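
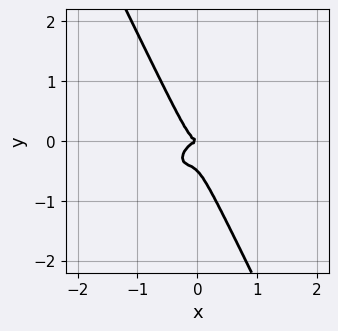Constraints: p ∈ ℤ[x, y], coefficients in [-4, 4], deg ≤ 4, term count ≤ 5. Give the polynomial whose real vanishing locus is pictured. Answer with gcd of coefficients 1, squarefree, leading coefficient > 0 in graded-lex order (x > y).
First, deg p = 3. A generic line meets the curve in up to 3 points.
Next, from the visible intercepts: it crosses the y-axis at the gridline y = 0; one x-axis crossing is at x = 0.
Finally, the integer polynomial consistent with all of this is the stated p.

3*x^3 - 3*x^2*y + 2*x*y^2 + 2*y^3 + y^2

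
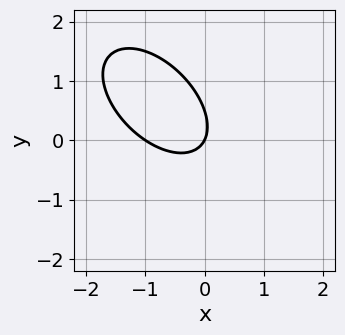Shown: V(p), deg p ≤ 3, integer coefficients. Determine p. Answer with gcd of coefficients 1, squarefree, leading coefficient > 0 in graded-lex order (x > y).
First, degree: the shape is more complex than any degree-1 curve, so deg p = 2.
Then, from the axis intercepts and sections: among the integer gridlines, it crosses the x-axis at x ∈ {-1, 0}; one y-axis crossing is at y = 0.
Finally, putting this together gives p.

2*x^2 + 2*x*y + 2*y^2 + 2*x - y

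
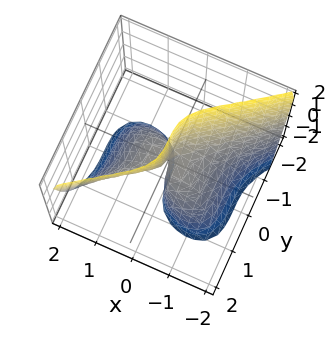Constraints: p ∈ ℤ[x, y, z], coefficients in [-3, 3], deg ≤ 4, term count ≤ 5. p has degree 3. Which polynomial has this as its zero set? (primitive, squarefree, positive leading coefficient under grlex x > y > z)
2*x^3 - 3*y^3 + 3*x*z

(a) The degree is 3 — the shape is more complex than any degree-2 surface.
(b) Against the integer gridlines: it meets the x-axis at x = 0 (among the integer gridlines); it meets the y-axis at y = 0 (among the integer gridlines); the visible z-axis segment lies entirely on the surface.
(c) These observations pin down the coefficients.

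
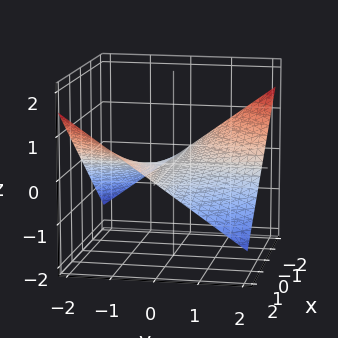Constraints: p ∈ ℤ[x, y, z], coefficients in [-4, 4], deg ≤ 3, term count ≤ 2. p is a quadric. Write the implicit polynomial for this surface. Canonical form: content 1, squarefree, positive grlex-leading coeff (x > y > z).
1. The degree is 2 — a saddle surface; a quadric.
2. Reading off the gridlines: one z-axis crossing is at z = 0; the visible x-axis segment lies entirely on the surface; every point of the y-axis in the box is on the surface.
3. Together with the visible shape, these determine p as stated.

x*y + 3*z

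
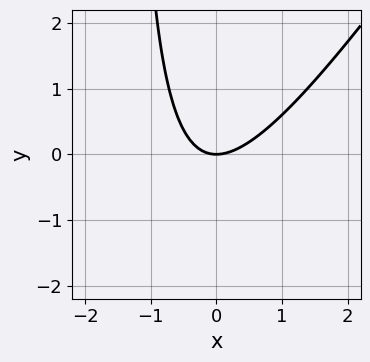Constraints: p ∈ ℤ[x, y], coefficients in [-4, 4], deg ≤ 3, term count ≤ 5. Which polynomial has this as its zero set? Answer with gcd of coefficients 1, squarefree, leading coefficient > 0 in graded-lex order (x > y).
3*x^2 - 2*x*y - 3*y

Degree: the shape is more complex than any degree-1 curve, so deg p = 2.
Checking where it meets the axes: one y-axis crossing is at y = 0; one x-axis crossing is at x = 0.
Together with the visible shape, these determine p as stated.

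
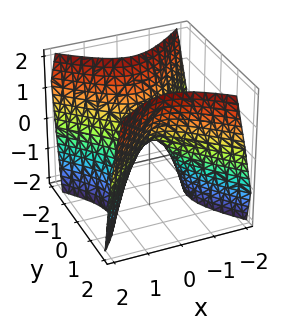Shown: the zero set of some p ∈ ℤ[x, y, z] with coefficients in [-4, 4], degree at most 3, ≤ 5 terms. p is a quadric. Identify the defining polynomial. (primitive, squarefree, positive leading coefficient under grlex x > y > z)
3*x^2 - 3*y^2 + 2*z

(a) Degree: a hyperbolic paraboloid; a quadric, so deg p = 2.
(b) Symmetries: it's symmetric under x → −x, forcing even powers of x; it's symmetric under y → −y, forcing even powers of y.
(c) Against the integer gridlines: it meets the y-axis at y = 0 (among the integer gridlines); it crosses the x-axis at the gridline x = 0.
(d) These observations pin down the coefficients.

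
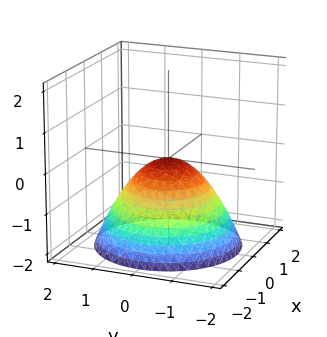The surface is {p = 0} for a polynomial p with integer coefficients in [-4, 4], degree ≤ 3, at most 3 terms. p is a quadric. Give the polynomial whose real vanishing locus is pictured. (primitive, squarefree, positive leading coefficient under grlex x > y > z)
(a) deg p = 2.
(b) By symmetry, the surface is invariant under rotation about z: p = q(x² + y², z).
(c) From the visible intercepts: it crosses the x-axis at the gridline x = 0; it crosses the z-axis at the gridline z = 0; it crosses the y-axis at the gridline y = 0; a circular section at z = -1 has radius between 1 and 2.
(d) Together with the visible shape, these determine p as stated.

2*x^2 + 2*y^2 + 3*z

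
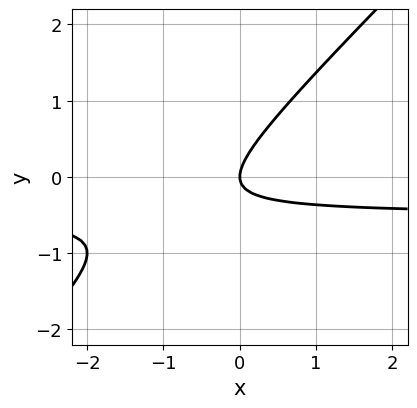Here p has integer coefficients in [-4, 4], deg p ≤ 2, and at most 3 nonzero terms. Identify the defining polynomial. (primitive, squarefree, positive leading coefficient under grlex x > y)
1. Degree: a generic line meets the curve in up to 2 points, so deg p = 2.
2. From the visible intercepts: it crosses the y-axis at the gridline y = 0; it meets the x-axis at x = 0 (among the integer gridlines).
3. Solving for integer coefficients yields p as stated.

2*x*y - 2*y^2 + x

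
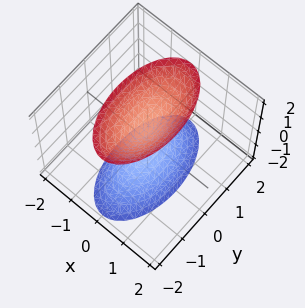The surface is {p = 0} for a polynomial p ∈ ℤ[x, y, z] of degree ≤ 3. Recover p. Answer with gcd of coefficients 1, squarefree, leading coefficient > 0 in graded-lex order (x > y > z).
3*x^2 + y^2 - z^2 + 1

First, I count 2 distinct pieces. They look like related sheets of one shape, so recover p as a whole.
Next, degree: two sheets facing apart; a quadric, so deg p = 2.
Then, symmetries: the y ↦ −y reflection is a symmetry, so y appears only in even powers; it's symmetric under z → −z, forcing even powers of z; mirror symmetry x ↦ −x ⇒ only even powers of x.
Next, from the visible intercepts: it misses every integer gridline on the x-axis; the z-axis gridline crossings are at z ∈ {-1, 1}; no y-intercept at any integer in the box.
Finally, together with the visible shape, these determine p as stated.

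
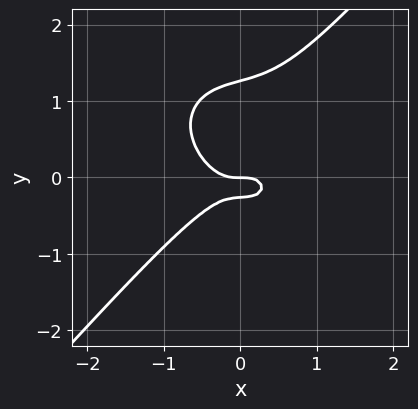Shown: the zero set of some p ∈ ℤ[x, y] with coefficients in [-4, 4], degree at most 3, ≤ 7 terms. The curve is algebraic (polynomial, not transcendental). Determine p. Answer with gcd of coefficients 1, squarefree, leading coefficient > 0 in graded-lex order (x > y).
3*x^3 + x*y^2 - 3*y^3 + 3*y^2 + y

1. Degree: a generic line meets the curve in up to 3 points, so deg p = 3.
2. Reading off the gridlines: it meets the y-axis at y = 0 (among the integer gridlines); one x-axis crossing is at x = 0.
3. The integer polynomial consistent with all of this is the stated p.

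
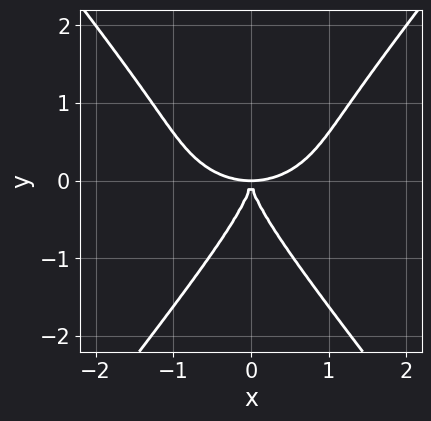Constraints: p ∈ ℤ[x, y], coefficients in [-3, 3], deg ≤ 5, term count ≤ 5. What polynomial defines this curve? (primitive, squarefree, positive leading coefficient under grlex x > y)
1. Degree: the shape is more complex than any degree-3 curve, so deg p = 4.
2. Symmetries: mirror symmetry x ↦ −x ⇒ only even powers of x.
3. Checking where it meets the axes: it meets the y-axis at y = 0 (among the integer gridlines); it meets the x-axis at x = 0 (among the integer gridlines).
4. Assembling these constraints gives the stated polynomial.

x^4 + x^2*y^2 - y^4 - 2*x^2*y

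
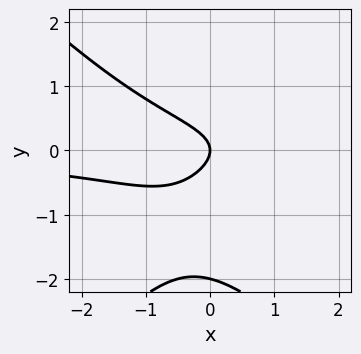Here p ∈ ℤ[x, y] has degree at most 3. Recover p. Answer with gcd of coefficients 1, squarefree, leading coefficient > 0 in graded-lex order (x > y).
x^2*y - y^3 - 2*y^2 - x

First, deg p = 3. The shape is more complex than any degree-2 curve.
Next, from the visible intercepts: the y-axis gridline crossings are at y ∈ {-2, 0}; it crosses the x-axis at the gridline x = 0.
Finally, solving for integer coefficients yields p as stated.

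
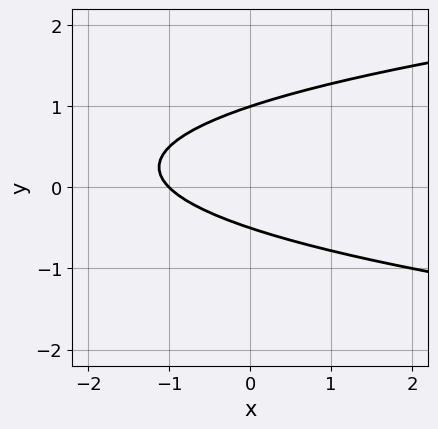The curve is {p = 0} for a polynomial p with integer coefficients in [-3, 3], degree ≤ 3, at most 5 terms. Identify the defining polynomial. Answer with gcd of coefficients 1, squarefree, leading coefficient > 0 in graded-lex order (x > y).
2*y^2 - x - y - 1

1. The degree is 2 — a generic line meets the curve in up to 2 points.
2. Observable constraints: it meets the y-axis at y = 1 (among the integer gridlines); it crosses the x-axis at the gridline x = -1.
3. Together with the visible shape, these determine p as stated.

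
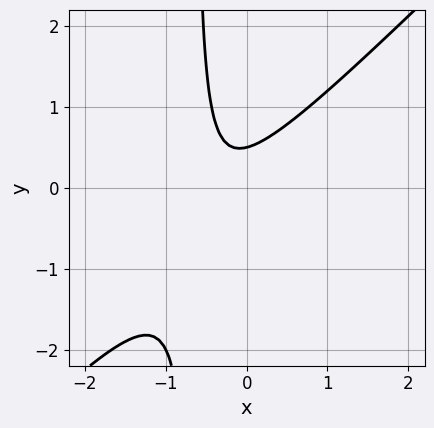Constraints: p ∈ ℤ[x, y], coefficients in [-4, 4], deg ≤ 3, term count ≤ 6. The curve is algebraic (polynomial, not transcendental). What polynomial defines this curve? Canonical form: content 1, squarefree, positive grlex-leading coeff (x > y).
First, the degree is 2 — a generic line meets the curve in up to 2 points.
Next, observable constraints: no x-intercept at any integer in the box.
Finally, putting this together gives p.

3*x^2 - 3*x*y + 2*x - 2*y + 1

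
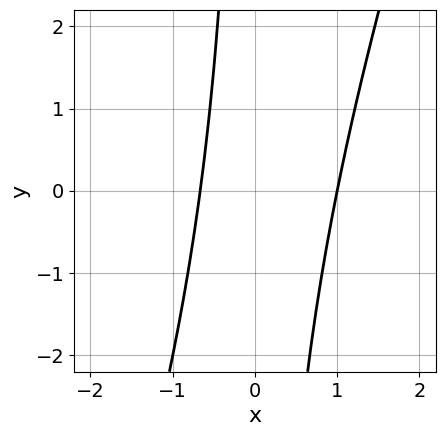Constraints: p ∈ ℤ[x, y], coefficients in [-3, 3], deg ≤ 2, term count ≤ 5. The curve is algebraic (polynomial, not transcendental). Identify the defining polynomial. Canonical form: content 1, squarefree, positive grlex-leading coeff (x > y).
3*x^2 - x*y - x - 2

Degree: a generic line meets the curve in up to 2 points, so deg p = 2.
Observable constraints: the curve avoids every integer y-axis point in the box; one x-axis crossing is at x = 1.
Fitting integer coefficients to these (and the overall shape) gives p.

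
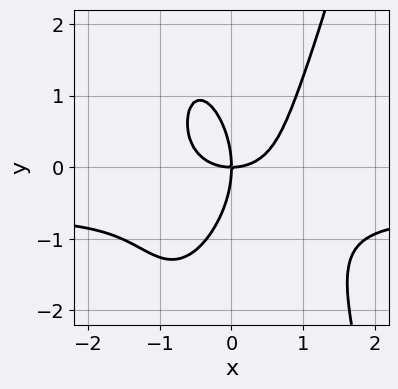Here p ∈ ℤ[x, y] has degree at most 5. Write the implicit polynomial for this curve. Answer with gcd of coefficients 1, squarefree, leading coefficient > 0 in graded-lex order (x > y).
3*x^3*y + 2*x^3 - y^3 - 3*x*y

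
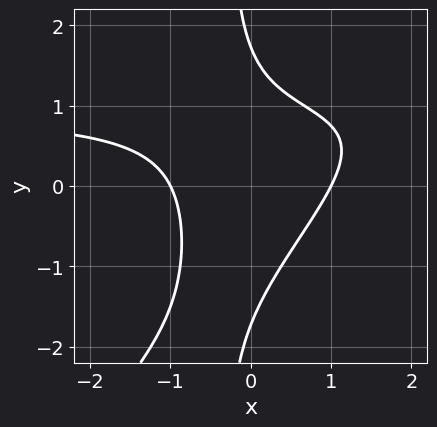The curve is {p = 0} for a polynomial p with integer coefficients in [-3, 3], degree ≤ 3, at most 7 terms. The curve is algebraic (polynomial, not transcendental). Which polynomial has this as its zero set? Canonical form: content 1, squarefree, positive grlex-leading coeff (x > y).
3*x^2*y - 3*x*y^2 - 3*x^2 - y^2 + 3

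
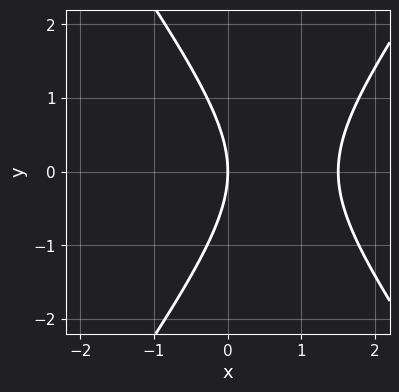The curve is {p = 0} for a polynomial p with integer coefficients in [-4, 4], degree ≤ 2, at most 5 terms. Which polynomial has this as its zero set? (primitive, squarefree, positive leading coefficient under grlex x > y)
2*x^2 - y^2 - 3*x

(a) deg p = 2. The shape is more complex than any degree-1 curve.
(b) Symmetries: mirror symmetry y ↦ −y ⇒ only even powers of y.
(c) From the axis intercepts and sections: it meets the y-axis at y = 0 (among the integer gridlines); one x-axis crossing is at x = 0.
(d) Putting this together gives p.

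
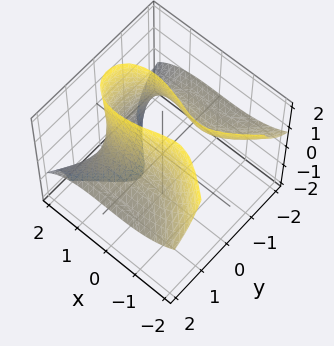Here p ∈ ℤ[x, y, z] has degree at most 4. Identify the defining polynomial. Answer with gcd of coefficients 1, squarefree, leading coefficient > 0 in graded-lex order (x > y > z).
x^3 + 3*y^2*z - x*z - 2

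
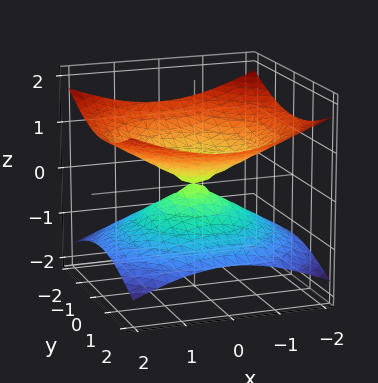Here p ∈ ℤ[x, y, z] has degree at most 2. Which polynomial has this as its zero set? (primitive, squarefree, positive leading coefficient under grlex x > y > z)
x^2 + y^2 - 3*z^2

(a) The degree is 2 — two nappes meeting at a single point; a quadric.
(b) Symmetries: the z-axis is an axis of rotation, so x and y enter only as x² + y²; the z ↦ −z reflection is a symmetry, so z appears only in even powers.
(c) From the visible intercepts: it crosses the x-axis at the gridline x = 0; it crosses the y-axis at the gridline y = 0; one z-axis crossing is at z = 0; a circular section at z = 1 has radius between 1 and 2.
(d) Putting this together gives p.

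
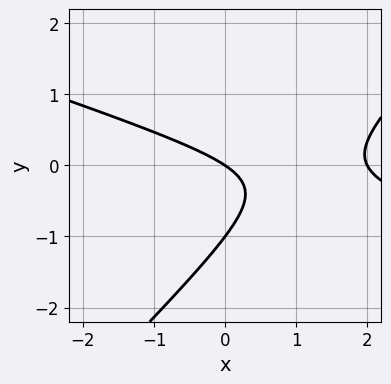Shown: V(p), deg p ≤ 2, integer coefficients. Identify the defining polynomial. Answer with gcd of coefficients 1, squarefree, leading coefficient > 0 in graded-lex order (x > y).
x^2 + 2*x*y - 3*y^2 - 2*x - 3*y

(a) deg p = 2. The shape is more complex than any degree-1 curve.
(b) From the visible intercepts: among the integer gridlines, it crosses the y-axis at y ∈ {-1, 0}; the x-axis gridline crossings are at x ∈ {0, 2}.
(c) Solving for integer coefficients yields p as stated.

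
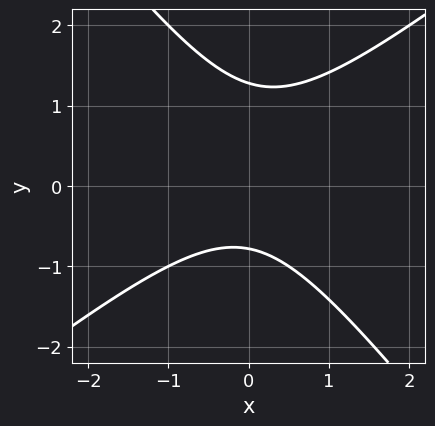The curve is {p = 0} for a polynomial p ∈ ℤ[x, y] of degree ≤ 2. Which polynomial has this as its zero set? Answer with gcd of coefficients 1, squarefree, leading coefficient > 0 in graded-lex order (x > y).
2*x^2 - x*y - 2*y^2 + y + 2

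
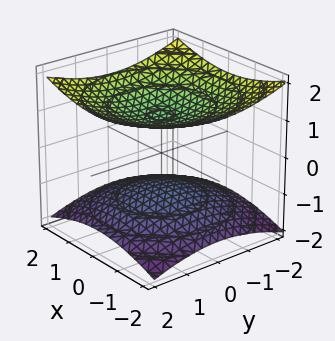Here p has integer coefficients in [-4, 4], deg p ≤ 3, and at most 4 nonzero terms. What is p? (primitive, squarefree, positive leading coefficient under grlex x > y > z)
First, I count 2 distinct pieces.
Next, the degree is 2 — two sheets facing apart; a quadric.
Then, symmetries: the z ↦ −z reflection is a symmetry, so z appears only in even powers; the surface is invariant under rotation about z: p = q(x² + y², z).
Then, checking where it meets the axes: no y-intercept at any integer in the box; it misses every integer gridline on the x-axis.
Finally, assembling these constraints gives the stated polynomial.

x^2 + y^2 - 3*z^2 + 3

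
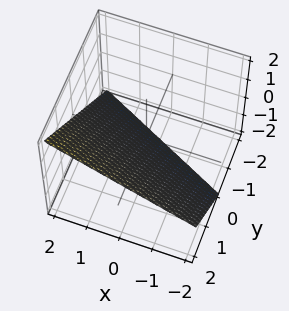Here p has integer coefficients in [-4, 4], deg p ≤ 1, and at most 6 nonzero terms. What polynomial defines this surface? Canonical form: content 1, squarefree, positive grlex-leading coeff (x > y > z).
x + 2*y - 2*z - 2

deg p = 1.
From the visible intercepts: it meets the z-axis at z = -1 (among the integer gridlines); one x-axis crossing is at x = 2.
Matching integer coefficients to the picture gives p.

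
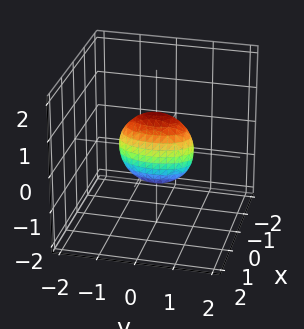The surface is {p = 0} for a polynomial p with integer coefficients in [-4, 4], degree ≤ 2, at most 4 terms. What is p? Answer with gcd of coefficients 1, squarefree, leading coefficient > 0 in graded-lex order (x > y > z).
3*x^2 + y^2 + z^2 - 1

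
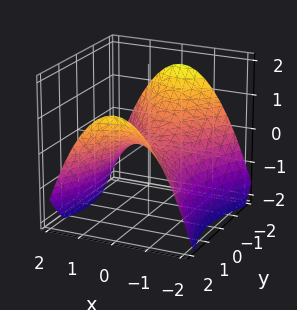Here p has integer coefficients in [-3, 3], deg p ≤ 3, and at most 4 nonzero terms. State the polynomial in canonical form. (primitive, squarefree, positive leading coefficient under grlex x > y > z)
2*x^2 - y^2 + 3*z

1. Degree: a hyperbolic paraboloid; a quadric, so deg p = 2.
2. Symmetries: it's symmetric under y → −y, forcing even powers of y; the x ↦ −x reflection is a symmetry, so x appears only in even powers.
3. From the visible intercepts: it crosses the y-axis at the gridline y = 0; it meets the z-axis at z = 0 (among the integer gridlines); one x-axis crossing is at x = 0.
4. Assembling these constraints gives the stated polynomial.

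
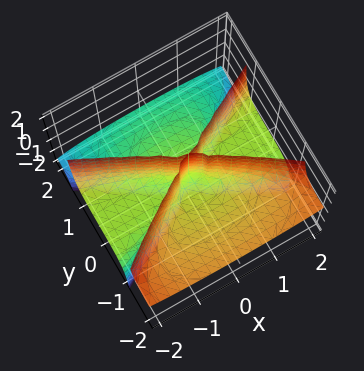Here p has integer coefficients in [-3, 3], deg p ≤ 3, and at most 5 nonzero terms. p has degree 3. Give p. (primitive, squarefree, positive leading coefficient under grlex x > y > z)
First, degree: no degree-2 surface has this shape, so deg p = 3.
Then, observable constraints: the visible z-axis segment lies entirely on the surface; it meets the y-axis at y = 0 (among the integer gridlines).
Finally, assembling these constraints gives the stated polynomial. Check: (1, 0, 0) on the x-axis lies on the surface, and p(1, 0, 0) = 0. ✓

x^2*z - y^3 - 3*y^2*z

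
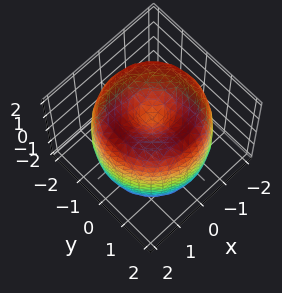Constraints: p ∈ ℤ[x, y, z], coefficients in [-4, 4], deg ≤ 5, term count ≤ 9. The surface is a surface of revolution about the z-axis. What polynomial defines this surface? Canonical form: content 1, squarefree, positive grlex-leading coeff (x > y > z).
First, the degree is 4 — a generic line meets the surface in up to 4 points.
Then, by symmetry, the z-axis is an axis of rotation, so x and y enter only as x² + y².
Next, from the axis intercepts and sections: a circular section at z = 0 has radius between 1 and 2; among the integer gridlines, it crosses the z-axis at z ∈ {-1, 1}.
Finally, solving for integer coefficients yields p as stated.

x^4 + 2*x^2*y^2 + y^4 - 3*x^2 - 3*y^2 + z^2 - 1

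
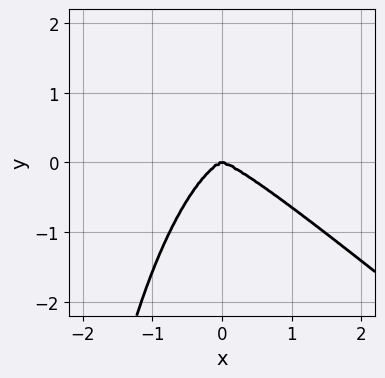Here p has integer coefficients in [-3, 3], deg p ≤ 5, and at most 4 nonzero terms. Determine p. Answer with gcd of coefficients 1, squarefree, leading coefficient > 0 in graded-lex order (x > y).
3*x^4 + 3*x^3*y + x*y^3 + 3*y^3

First, the degree is 4 — no degree-3 curve has this shape.
Then, from the visible intercepts: it crosses the x-axis at the gridline x = 0; it crosses the y-axis at the gridline y = 0.
Finally, matching integer coefficients to the picture gives p.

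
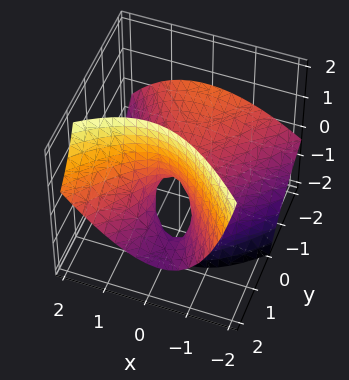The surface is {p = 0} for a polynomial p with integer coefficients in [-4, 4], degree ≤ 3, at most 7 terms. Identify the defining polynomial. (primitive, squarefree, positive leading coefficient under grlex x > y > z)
2*x^2 - x*z - y^2 - 3*y*z + 2*z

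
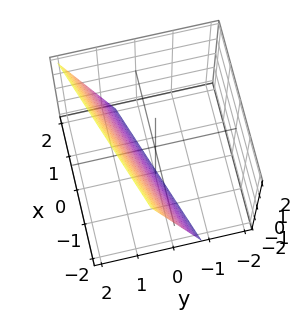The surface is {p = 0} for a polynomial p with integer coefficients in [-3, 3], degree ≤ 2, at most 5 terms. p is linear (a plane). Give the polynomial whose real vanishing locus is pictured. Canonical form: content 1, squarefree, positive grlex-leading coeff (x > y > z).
deg p = 1. Every cross-section is a straight line — this is a plane.
From the axis intercepts and sections: one x-axis crossing is at x = -2; one z-axis crossing is at z = -2.
The integer polynomial consistent with all of this is the stated p.

x - 3*y + z + 2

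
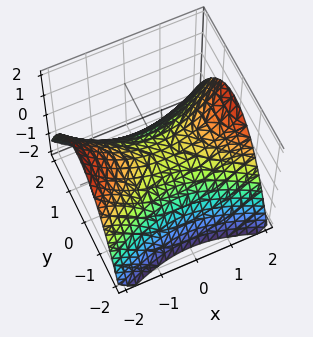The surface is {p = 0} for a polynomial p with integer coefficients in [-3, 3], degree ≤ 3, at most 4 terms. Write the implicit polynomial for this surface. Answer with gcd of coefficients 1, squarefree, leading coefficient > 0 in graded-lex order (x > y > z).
(a) Degree: a saddle surface; a quadric, so deg p = 2.
(b) Symmetries: it's symmetric under x → −x, forcing even powers of x; it's symmetric under y → −y, forcing even powers of y.
(c) Against the integer gridlines: one x-axis crossing is at x = 0; one z-axis crossing is at z = 0.
(d) Putting this together gives p.

x^2 - 2*y^2 - 3*z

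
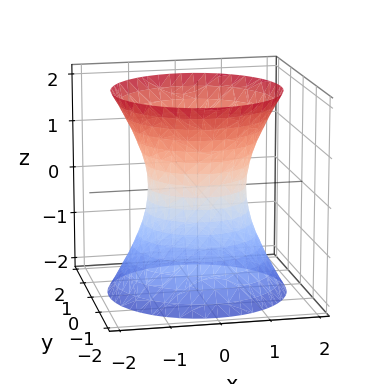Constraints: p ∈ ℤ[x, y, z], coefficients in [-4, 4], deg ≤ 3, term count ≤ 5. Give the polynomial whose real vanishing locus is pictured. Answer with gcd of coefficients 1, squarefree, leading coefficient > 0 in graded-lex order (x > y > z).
2*x^2 + 2*y^2 - z^2 - 2

(a) The degree is 2 — one connected sheet with a waist; a quadric.
(b) Symmetries: it's symmetric under z → −z, forcing even powers of z; the surface is invariant under rotation about z: p = q(x² + y², z).
(c) Checking where it meets the axes: the y-axis gridline crossings are at y ∈ {-1, 1}; the x-axis gridline crossings are at x ∈ {-1, 1}; the surface avoids every integer z-axis point in the box; a circular section at z = -2 has radius between 1 and 2.
(d) Together with the visible shape, these determine p as stated.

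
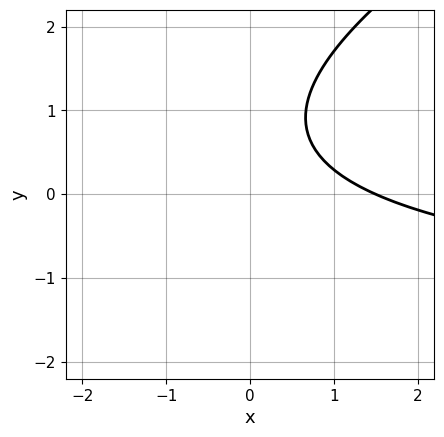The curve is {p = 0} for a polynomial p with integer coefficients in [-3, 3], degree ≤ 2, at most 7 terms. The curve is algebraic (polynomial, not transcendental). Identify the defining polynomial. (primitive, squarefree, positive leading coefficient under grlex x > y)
Degree: no degree-1 curve has this shape, so deg p = 2.
Checking where it meets the axes: no y-intercept at any integer in the box.
These observations pin down the coefficients.

x*y - 2*y^2 + 2*x + 3*y - 3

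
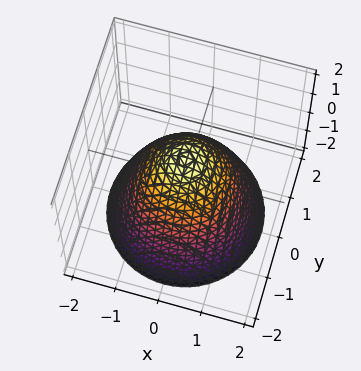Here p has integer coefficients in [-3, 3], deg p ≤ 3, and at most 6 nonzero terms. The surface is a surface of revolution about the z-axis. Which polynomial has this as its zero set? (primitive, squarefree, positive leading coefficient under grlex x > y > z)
First, degree: a generic line meets the surface in up to 2 points, so deg p = 2.
Next, symmetry: every cross-section ⟂ z is a circle, so x, y appear only via x² + y².
Then, from the axis intercepts and sections: the x-axis gridline crossings are at x ∈ {-1, 1}; among the integer gridlines, it crosses the y-axis at y ∈ {-1, 1}; a circular section at z = 0 has radius exactly 1.
Finally, together with the visible shape, these determine p as stated. Check: (0, 0, 1) on the z-axis lies on the surface, and p(0, 0, 1) = 0. ✓

x^2 + y^2 + z - 1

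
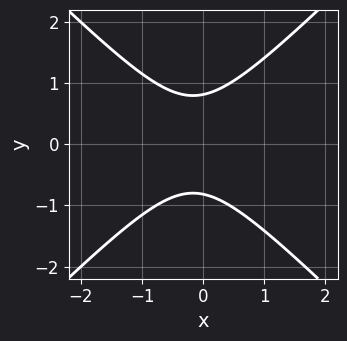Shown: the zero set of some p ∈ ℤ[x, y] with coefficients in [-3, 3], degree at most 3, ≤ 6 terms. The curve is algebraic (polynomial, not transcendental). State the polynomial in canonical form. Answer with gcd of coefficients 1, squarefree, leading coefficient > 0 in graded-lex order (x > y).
3*x^2 - 3*y^2 + x + 2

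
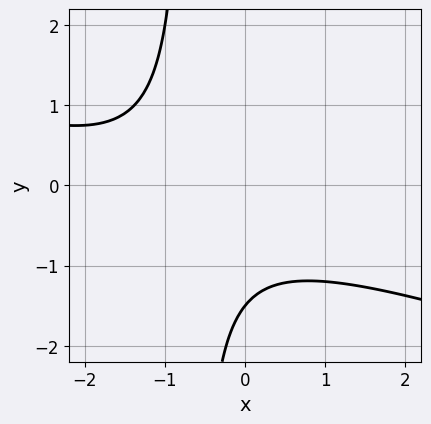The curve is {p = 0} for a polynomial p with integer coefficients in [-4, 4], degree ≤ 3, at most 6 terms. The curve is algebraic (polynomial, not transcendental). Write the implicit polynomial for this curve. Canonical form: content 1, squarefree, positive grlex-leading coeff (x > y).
1. Degree: the shape is more complex than any degree-1 curve, so deg p = 2.
2. Against the integer gridlines: no x-intercept at any integer in the box.
3. Putting this together gives p.

x^2 + 3*x*y + 2*x + 2*y + 3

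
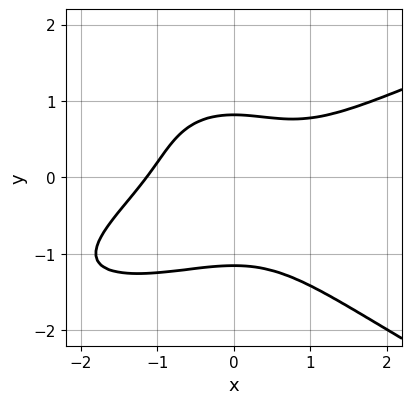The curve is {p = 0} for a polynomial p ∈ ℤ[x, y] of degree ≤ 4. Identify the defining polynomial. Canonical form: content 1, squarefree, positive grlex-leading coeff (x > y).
First, the degree is 4 — no degree-3 curve has this shape.
Finally, solving for integer coefficients yields p as stated.

3*y^4 - 2*x^3 + 3*x^2*y + 2*y - 3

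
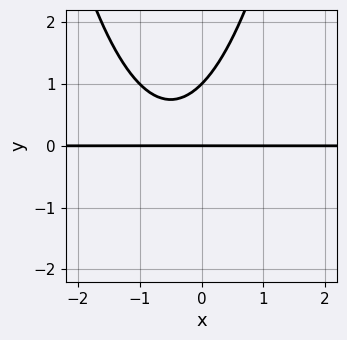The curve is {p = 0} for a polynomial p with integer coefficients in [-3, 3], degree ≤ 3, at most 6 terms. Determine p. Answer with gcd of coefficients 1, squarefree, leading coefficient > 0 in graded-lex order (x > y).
x^2*y + x*y - y^2 + y

Degree: the shape is more complex than any degree-2 curve, so deg p = 3.
From the visible intercepts: among the integer gridlines, it crosses the y-axis at y ∈ {0, 1}; every point of the x-axis in the box is on the curve.
Matching integer coefficients to the picture gives p.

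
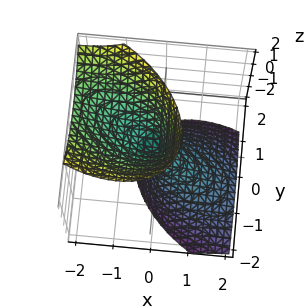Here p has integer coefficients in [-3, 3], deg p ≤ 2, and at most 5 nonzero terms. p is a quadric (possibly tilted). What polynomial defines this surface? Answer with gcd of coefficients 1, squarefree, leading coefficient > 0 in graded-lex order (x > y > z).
First, there are 2 components.
Then, the degree is 2 — a generic line meets the surface in up to 2 points.
Then, checking where it meets the axes: one y-axis crossing is at y = 0; it meets the x-axis at x = 0 (among the integer gridlines).
Finally, fitting integer coefficients to these (and the overall shape) gives p.

2*x^2 + 2*x*y + 3*x*z + 3*y^2 - z^2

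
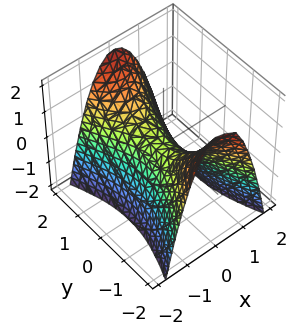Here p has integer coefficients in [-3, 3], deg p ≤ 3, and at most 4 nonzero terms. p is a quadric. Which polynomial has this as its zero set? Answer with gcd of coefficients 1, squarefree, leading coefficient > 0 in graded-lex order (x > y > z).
3*x^2 - y^2 + 2*z

1. The degree is 2 — a saddle surface; a quadric.
2. Symmetries: it's symmetric under x → −x, forcing even powers of x; the y ↦ −y reflection is a symmetry, so y appears only in even powers.
3. Reading off the gridlines: it crosses the z-axis at the gridline z = 0; it meets the x-axis at x = 0 (among the integer gridlines); one y-axis crossing is at y = 0.
4. Fitting integer coefficients to these (and the overall shape) gives p.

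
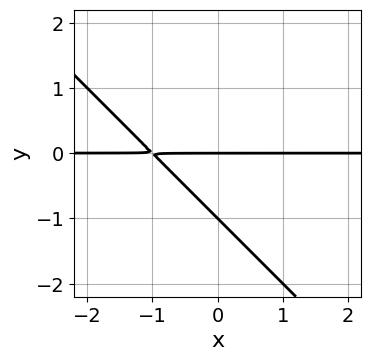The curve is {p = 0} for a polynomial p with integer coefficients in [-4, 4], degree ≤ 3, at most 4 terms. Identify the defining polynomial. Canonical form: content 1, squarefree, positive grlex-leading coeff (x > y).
(a) The degree is 2 — a generic line meets the curve in up to 2 points.
(b) Checking where it meets the axes: every point of the x-axis in the box is on the curve; among the integer gridlines, it crosses the y-axis at y ∈ {-1, 0}.
(c) Putting this together gives p.

x*y + y^2 + y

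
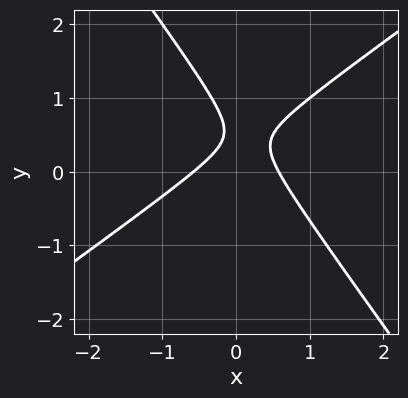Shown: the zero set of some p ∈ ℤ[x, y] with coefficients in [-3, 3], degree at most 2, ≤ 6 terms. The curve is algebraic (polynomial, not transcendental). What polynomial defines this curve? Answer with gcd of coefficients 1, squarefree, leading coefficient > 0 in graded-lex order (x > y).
3*x^2 - 2*x*y - 3*y^2 + 3*y - 1

Degree: the shape is more complex than any degree-1 curve, so deg p = 2.
From the visible intercepts: it misses every integer gridline on the y-axis.
Fitting integer coefficients to these (and the overall shape) gives p.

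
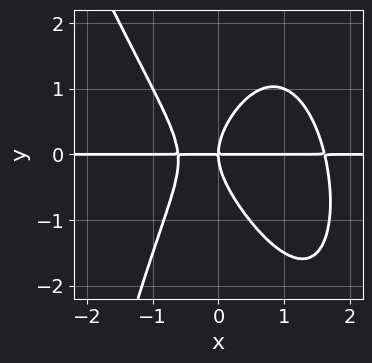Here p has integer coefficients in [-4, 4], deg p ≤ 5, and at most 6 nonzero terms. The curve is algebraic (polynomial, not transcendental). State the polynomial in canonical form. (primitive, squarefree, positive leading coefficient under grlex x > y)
3*x^3*y + x^2*y^2 - 3*x^2*y + 2*y^3 - 3*x*y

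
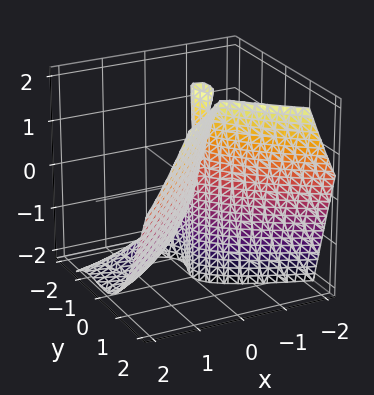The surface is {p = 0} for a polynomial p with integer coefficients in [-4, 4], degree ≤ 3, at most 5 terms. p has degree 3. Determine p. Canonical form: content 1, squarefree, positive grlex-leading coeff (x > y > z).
x^2*z - 2*y^3 + y^2*z + 3*x^2 + x*z

1. The degree is 3 — a generic line meets the surface in up to 3 points.
2. Observable constraints: it crosses the x-axis at the gridline x = 0; one y-axis crossing is at y = 0; every point of the z-axis in the box is on the surface.
3. Matching integer coefficients to the picture gives p.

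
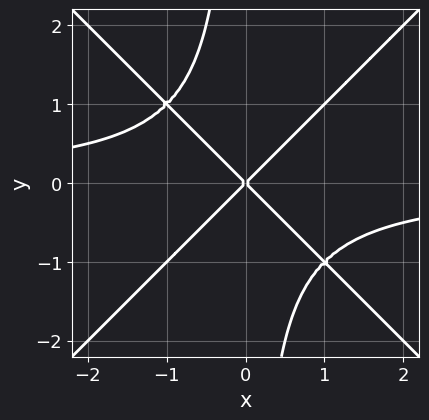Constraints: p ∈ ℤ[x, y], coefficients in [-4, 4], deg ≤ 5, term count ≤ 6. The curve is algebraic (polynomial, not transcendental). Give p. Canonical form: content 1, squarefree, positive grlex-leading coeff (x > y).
x^3*y - x*y^3 + x^2 - y^2

(a) deg p = 4. The shape is more complex than any degree-3 curve.
(b) From the axis intercepts and sections: it crosses the x-axis at the gridline x = 0; it meets the y-axis at y = 0 (among the integer gridlines).
(c) Matching integer coefficients to the picture gives p.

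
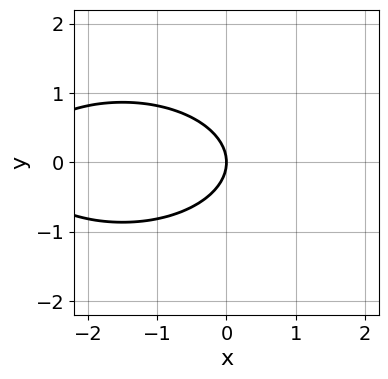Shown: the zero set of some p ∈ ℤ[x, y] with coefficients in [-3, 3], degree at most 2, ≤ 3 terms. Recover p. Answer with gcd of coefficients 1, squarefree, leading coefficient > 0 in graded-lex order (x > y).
x^2 + 3*y^2 + 3*x

1. Degree: no degree-1 curve has this shape, so deg p = 2.
2. Symmetries: mirror symmetry y ↦ −y ⇒ only even powers of y.
3. Observable constraints: one x-axis crossing is at x = 0; it crosses the y-axis at the gridline y = 0.
4. Fitting integer coefficients to these (and the overall shape) gives p.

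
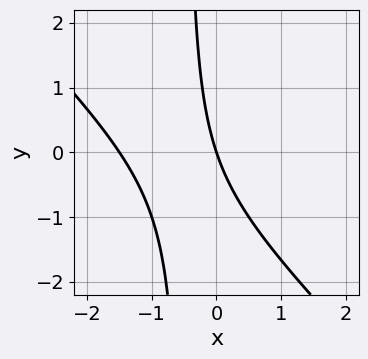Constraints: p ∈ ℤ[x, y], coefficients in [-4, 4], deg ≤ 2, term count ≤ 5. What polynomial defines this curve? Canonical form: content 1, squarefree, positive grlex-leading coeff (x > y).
2*x^2 + 2*x*y + 3*x + y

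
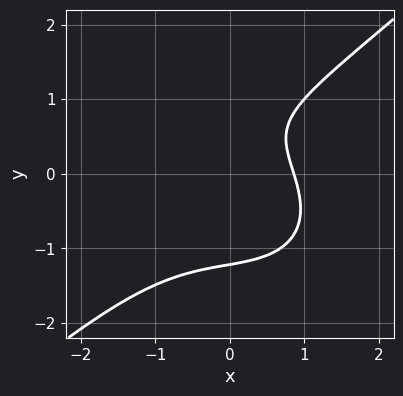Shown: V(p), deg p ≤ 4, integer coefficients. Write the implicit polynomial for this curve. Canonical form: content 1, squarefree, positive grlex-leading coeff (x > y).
(a) The degree is 3 — a generic line meets the curve in up to 3 points.
(b) Putting this together gives p.

2*x^3 - 3*y^3 + 2*x + 2*y - 3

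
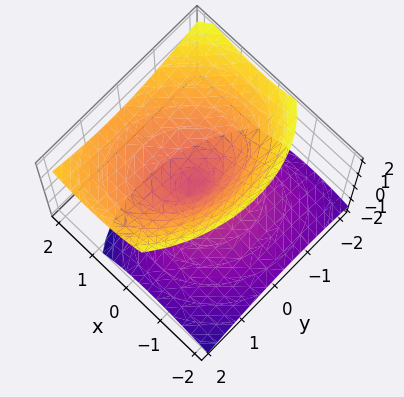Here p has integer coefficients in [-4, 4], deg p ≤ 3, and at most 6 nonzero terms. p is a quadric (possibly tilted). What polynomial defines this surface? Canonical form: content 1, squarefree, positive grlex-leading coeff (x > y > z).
deg p = 2. No degree-1 surface has this shape.
Checking where it meets the axes: it crosses the y-axis at the gridline y = 0; it crosses the x-axis at the gridline x = 0; one z-axis crossing is at z = 0.
Putting this together gives p.

3*x^2 - x*y - 3*x*z + 2*y^2 - 3*z^2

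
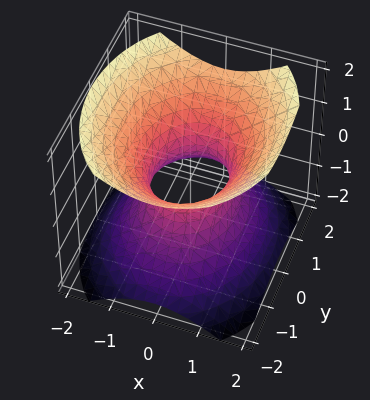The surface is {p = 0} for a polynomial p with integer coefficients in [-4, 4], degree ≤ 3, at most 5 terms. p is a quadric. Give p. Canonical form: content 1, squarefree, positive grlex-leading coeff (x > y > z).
First, deg p = 2. One connected sheet with a waist; a quadric.
Then, symmetries: mirror symmetry y ↦ −y ⇒ only even powers of y; it's symmetric under x → −x, forcing even powers of x; it's symmetric under z → −z, forcing even powers of z.
Next, observable constraints: the surface avoids every integer z-axis point in the box; among the integer gridlines, it crosses the y-axis at y ∈ {-1, 1}.
Finally, solving for integer coefficients yields p as stated.

3*x^2 + 2*y^2 - 3*z^2 - 2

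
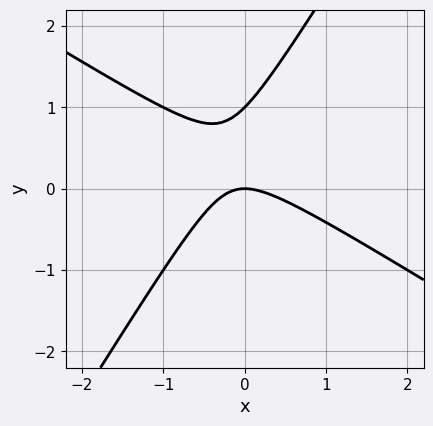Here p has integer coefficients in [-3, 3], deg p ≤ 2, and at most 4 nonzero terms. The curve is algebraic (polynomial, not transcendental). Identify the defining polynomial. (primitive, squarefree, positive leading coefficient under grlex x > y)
x^2 + x*y - y^2 + y

deg p = 2. The shape is more complex than any degree-1 curve.
Reading off the gridlines: it meets the x-axis at x = 0 (among the integer gridlines); the y-axis gridline crossings are at y ∈ {0, 1}.
Together with the visible shape, these determine p as stated.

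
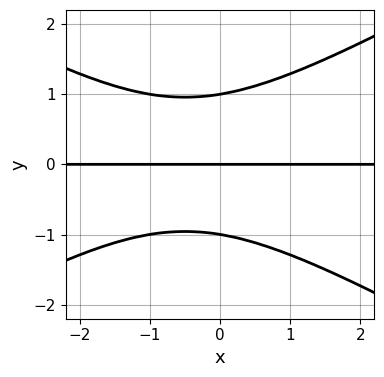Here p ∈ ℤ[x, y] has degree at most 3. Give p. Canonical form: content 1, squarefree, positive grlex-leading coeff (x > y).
x^2*y - 3*y^3 + x*y + 3*y

(a) The degree is 3 — a generic line meets the curve in up to 3 points.
(b) Against the integer gridlines: every point of the x-axis in the box is on the curve; among the integer gridlines, it crosses the y-axis at y ∈ {-1, 0, 1}.
(c) Putting this together gives p.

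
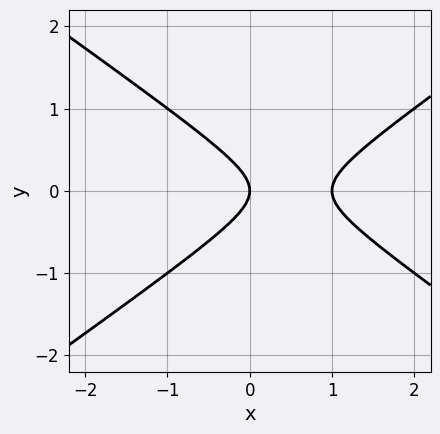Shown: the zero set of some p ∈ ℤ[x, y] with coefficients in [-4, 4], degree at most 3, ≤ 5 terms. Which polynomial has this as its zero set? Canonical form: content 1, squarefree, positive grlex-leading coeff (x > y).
(a) Degree: a generic line meets the curve in up to 2 points, so deg p = 2.
(b) Symmetries: the y ↦ −y reflection is a symmetry, so y appears only in even powers.
(c) Against the integer gridlines: one y-axis crossing is at y = 0; the x-axis gridline crossings are at x ∈ {0, 1}.
(d) Putting this together gives p.

x^2 - 2*y^2 - x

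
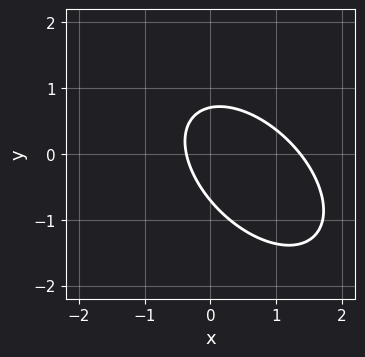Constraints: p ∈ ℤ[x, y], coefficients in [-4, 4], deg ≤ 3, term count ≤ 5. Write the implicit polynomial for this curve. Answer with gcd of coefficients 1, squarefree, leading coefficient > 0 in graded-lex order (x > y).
2*x^2 + 2*x*y + 2*y^2 - 2*x - 1

1. Degree: no degree-1 curve has this shape, so deg p = 2.
2. The integer polynomial consistent with all of this is the stated p.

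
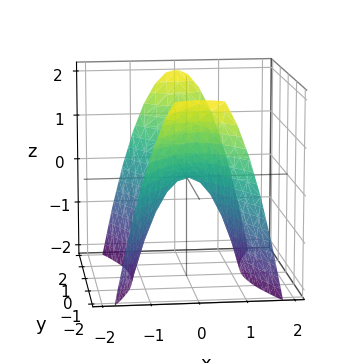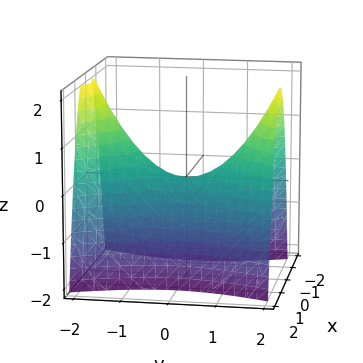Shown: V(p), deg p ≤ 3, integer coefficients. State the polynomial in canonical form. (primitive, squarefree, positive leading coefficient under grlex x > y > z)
3*x^2 - y^2 + 2*z

1. The degree is 2 — a saddle surface; a quadric.
2. Symmetries: the x ↦ −x reflection is a symmetry, so x appears only in even powers; the y ↦ −y reflection is a symmetry, so y appears only in even powers.
3. From the axis intercepts and sections: one y-axis crossing is at y = 0; it crosses the z-axis at the gridline z = 0.
4. Solving for integer coefficients yields p as stated.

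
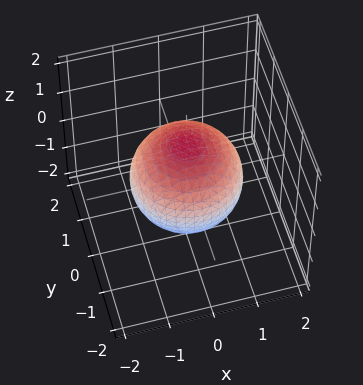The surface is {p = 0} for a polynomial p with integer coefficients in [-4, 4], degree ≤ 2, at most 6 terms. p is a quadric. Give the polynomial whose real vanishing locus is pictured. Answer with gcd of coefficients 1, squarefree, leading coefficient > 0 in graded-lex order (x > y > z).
2*x^2 + 2*y^2 + 2*z^2 - 3

1. Degree: bounded and convex; a quadric, so deg p = 2.
2. Symmetries: rotational symmetry about the z-axis ⇒ p depends on x, y only through x² + y²; the z ↦ −z reflection is a symmetry, so z appears only in even powers.
3. Reading off the gridlines: a circular section at z = 0 has radius between 1 and 2.
4. Matching integer coefficients to the picture gives p.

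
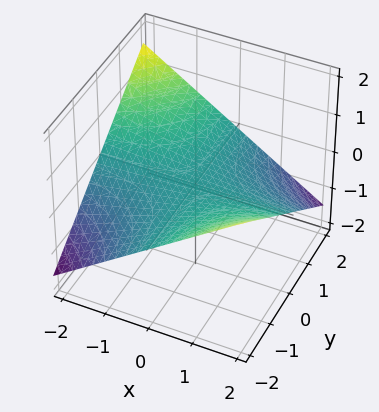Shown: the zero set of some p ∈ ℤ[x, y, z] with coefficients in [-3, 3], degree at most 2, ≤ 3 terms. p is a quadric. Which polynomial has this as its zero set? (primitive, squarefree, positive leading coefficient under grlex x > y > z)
1. deg p = 2. A saddle surface; a quadric.
2. Checking where it meets the axes: one z-axis crossing is at z = 0; every point of the x-axis in the box is on the surface.
3. Fitting integer coefficients to these (and the overall shape) gives p. Check: (0, -2, 0) on the y-axis lies on the surface, and p(0, -2, 0) = 0. ✓

x*y + 3*z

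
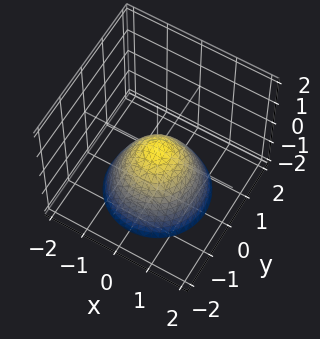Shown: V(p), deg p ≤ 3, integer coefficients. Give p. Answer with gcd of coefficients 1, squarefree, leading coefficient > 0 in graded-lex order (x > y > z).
x^2 + y^2 + z

(a) Degree: a paraboloid; a quadric, so deg p = 2.
(b) By symmetry, the z-axis is an axis of rotation, so x and y enter only as x² + y².
(c) Observable constraints: a circular section at z = -2 has radius between 1 and 2; it crosses the z-axis at the gridline z = 0; it meets the y-axis at y = 0 (among the integer gridlines); it crosses the x-axis at the gridline x = 0.
(d) Matching integer coefficients to the picture gives p.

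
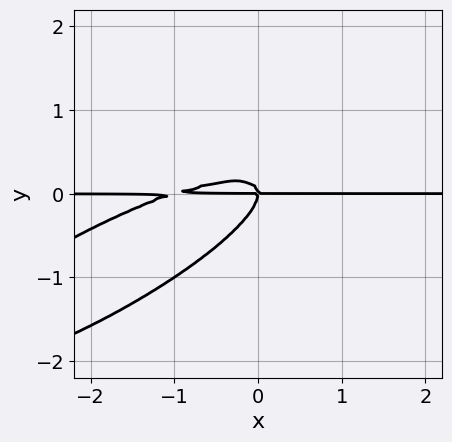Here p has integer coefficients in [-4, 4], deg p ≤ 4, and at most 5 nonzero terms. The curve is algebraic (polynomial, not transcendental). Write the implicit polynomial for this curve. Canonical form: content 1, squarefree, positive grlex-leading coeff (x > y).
x^2*y - 3*x*y^2 + 3*y^3 + x*y

1. deg p = 3.
2. From the axis intercepts and sections: the visible x-axis segment lies entirely on the curve; one y-axis crossing is at y = 0.
3. Together with the visible shape, these determine p as stated.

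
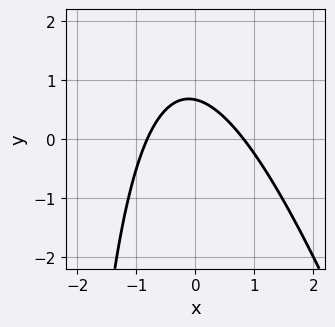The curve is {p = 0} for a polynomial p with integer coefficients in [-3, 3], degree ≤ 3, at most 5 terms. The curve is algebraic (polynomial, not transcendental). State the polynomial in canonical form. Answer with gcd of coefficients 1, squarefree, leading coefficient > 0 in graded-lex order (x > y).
3*x^2 + x*y + 3*y - 2

(a) The degree is 2 — a generic line meets the curve in up to 2 points.
(b) Putting this together gives p.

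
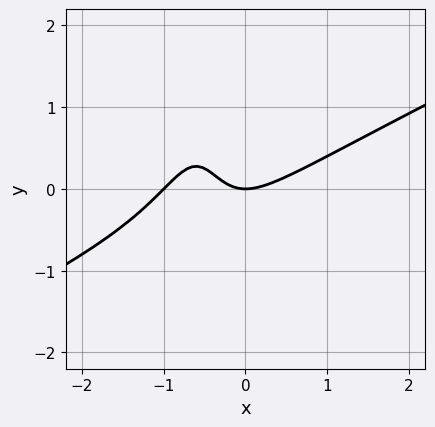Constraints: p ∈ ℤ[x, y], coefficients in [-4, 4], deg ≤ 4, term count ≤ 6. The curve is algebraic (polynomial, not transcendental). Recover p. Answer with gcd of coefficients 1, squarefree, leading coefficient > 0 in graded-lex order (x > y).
x^3 - 2*x^2*y + x^2 - 2*x*y - y

First, the degree is 3 — a generic line meets the curve in up to 3 points.
Then, reading off the gridlines: the x-axis gridline crossings are at x ∈ {-1, 0}; it crosses the y-axis at the gridline y = 0.
Finally, these observations pin down the coefficients.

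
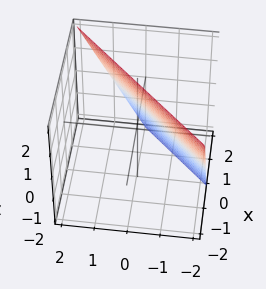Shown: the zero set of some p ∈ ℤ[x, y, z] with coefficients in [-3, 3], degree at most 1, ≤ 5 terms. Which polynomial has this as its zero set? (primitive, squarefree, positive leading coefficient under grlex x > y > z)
2*x - 2*y + z - 2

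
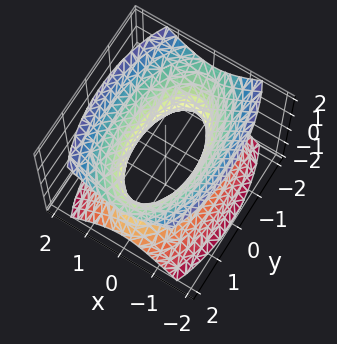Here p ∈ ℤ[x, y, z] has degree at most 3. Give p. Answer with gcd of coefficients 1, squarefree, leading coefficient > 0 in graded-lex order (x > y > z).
3*x^2 + y^2 - 2*z^2 - 2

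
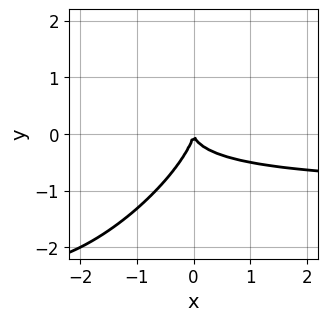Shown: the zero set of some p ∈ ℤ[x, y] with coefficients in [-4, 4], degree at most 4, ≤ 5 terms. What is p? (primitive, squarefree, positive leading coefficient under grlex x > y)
2*x^2*y - 3*x*y^2 + 2*y^3 + 2*x^2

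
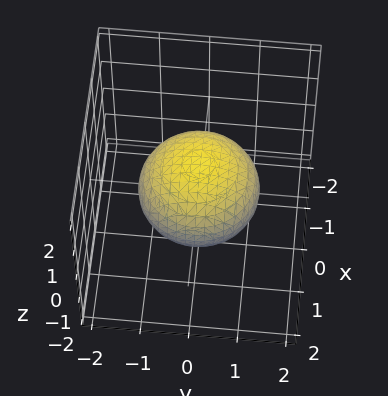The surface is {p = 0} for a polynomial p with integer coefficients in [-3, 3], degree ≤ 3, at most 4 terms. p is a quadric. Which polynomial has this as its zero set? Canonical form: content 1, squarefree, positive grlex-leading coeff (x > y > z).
2*x^2 + 2*y^2 + 3*z^2 - 3

(a) The degree is 2 — bounded and convex; a quadric.
(b) Symmetries: it's symmetric under z → −z, forcing even powers of z; the surface is invariant under rotation about z: p = q(x² + y², z).
(c) From the axis intercepts and sections: a circular section at z = 0 has radius between 1 and 2; among the integer gridlines, it crosses the z-axis at z ∈ {-1, 1}.
(d) Together with the visible shape, these determine p as stated.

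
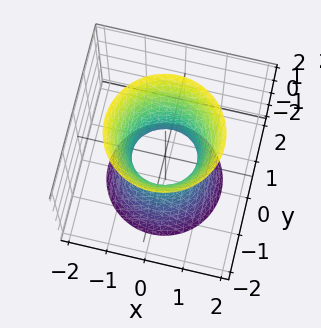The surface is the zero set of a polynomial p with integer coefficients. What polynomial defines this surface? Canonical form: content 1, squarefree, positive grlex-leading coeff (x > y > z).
3*x^2 + 3*y^2 - z^2 - 2

First, degree: one connected sheet with a waist; a quadric, so deg p = 2.
Next, symmetries: it's symmetric under z → −z, forcing even powers of z; rotational symmetry about the z-axis ⇒ p depends on x, y only through x² + y².
Then, against the integer gridlines: the surface avoids every integer z-axis point in the box; a circular section at z = 2 has radius between 1 and 2.
Finally, putting this together gives p.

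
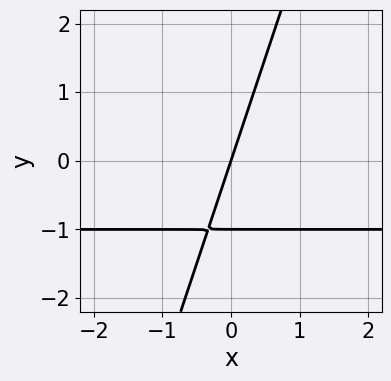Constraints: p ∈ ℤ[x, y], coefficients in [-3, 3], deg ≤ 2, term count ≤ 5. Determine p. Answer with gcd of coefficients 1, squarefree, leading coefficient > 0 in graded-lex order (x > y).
3*x*y - y^2 + 3*x - y

1. Degree: no degree-1 curve has this shape, so deg p = 2.
2. From the visible intercepts: it crosses the x-axis at the gridline x = 0; the y-axis gridline crossings are at y ∈ {-1, 0}.
3. Putting this together gives p.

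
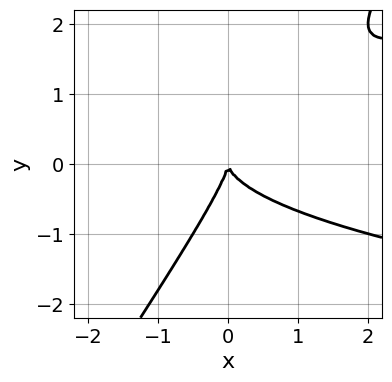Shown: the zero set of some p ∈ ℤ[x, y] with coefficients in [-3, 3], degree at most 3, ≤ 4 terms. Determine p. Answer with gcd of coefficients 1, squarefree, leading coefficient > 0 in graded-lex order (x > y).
(a) deg p = 3.
(b) Reading off the gridlines: it crosses the y-axis at the gridline y = 0; it crosses the x-axis at the gridline x = 0.
(c) Putting this together gives p.

3*x*y^2 - 2*y^3 - 2*x^2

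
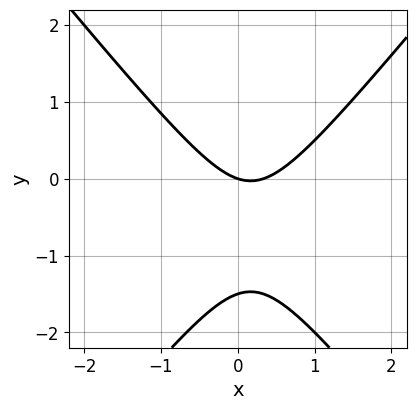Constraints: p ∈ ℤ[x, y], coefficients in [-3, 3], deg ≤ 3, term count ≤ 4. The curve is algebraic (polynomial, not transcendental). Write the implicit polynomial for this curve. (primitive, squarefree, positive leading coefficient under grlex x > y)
(a) The degree is 2 — no degree-1 curve has this shape.
(b) Reading off the gridlines: it crosses the x-axis at the gridline x = 0; it crosses the y-axis at the gridline y = 0.
(c) Fitting integer coefficients to these (and the overall shape) gives p.

3*x^2 - 2*y^2 - x - 3*y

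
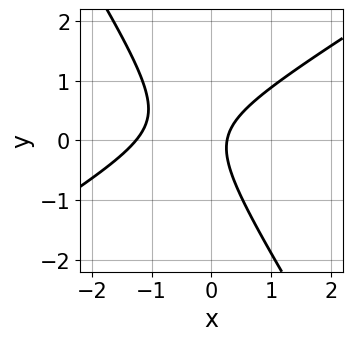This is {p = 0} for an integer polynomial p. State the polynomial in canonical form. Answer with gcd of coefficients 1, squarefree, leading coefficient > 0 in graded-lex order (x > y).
1. The degree is 2 — the shape is more complex than any degree-1 curve.
2. Reading off the gridlines: the curve avoids every integer y-axis point in the box.
3. Together with the visible shape, these determine p as stated.

3*x^2 - 3*x*y - 3*y^2 + 3*x - 1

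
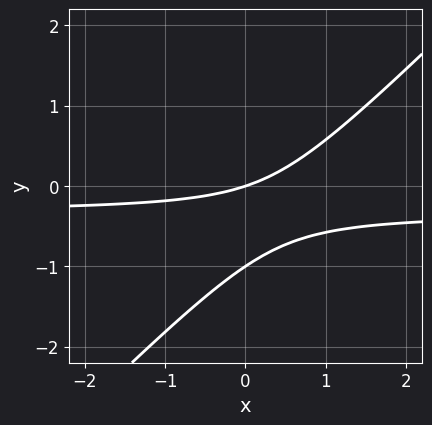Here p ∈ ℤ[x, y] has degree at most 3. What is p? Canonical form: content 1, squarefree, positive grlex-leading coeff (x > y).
3*x*y - 3*y^2 + x - 3*y

(a) The degree is 2 — a generic line meets the curve in up to 2 points.
(b) Checking where it meets the axes: among the integer gridlines, it crosses the y-axis at y ∈ {-1, 0}; it meets the x-axis at x = 0 (among the integer gridlines).
(c) These observations pin down the coefficients.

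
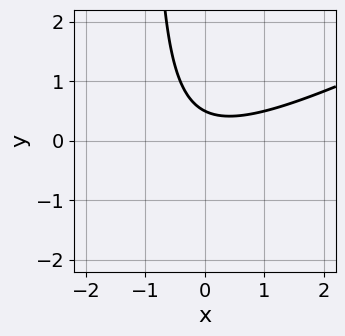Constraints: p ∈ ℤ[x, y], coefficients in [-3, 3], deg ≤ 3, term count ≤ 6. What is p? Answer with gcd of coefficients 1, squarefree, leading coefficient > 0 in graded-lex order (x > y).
First, deg p = 2. The shape is more complex than any degree-1 curve.
Then, reading off the gridlines: no x-intercept at any integer in the box.
Finally, the integer polynomial consistent with all of this is the stated p.

x^2 - 2*x*y - 2*y + 1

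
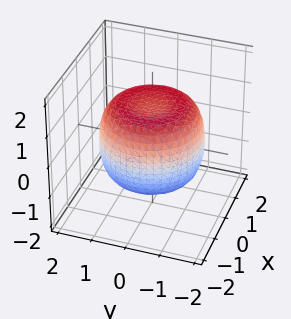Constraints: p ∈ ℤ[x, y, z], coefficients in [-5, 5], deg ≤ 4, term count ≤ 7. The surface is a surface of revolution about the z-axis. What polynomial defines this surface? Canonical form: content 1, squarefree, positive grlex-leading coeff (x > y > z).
2*x^4 + 4*x^2*y^2 + 2*y^4 - 3*x^2 - 3*y^2 + 3*z^2 - 3

1. The degree is 4 — a generic line meets the surface in up to 4 points.
2. Symmetry: the surface is invariant under rotation about z: p = q(x² + y², z).
3. Reading off the gridlines: among the integer gridlines, it crosses the z-axis at z ∈ {-1, 1}; a circular section at z = 0 has radius between 1 and 2.
4. The integer polynomial consistent with all of this is the stated p.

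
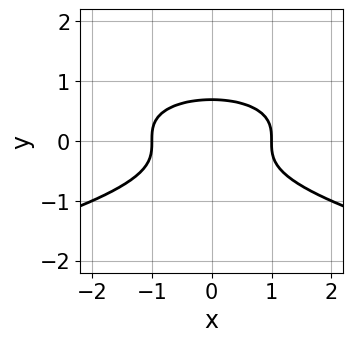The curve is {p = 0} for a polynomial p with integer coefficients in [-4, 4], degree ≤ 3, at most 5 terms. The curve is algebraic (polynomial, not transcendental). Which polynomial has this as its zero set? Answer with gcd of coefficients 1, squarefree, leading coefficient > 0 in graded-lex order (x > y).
First, deg p = 3. A generic line meets the curve in up to 3 points.
Next, symmetries: the x ↦ −x reflection is a symmetry, so x appears only in even powers.
Then, against the integer gridlines: the x-axis gridline crossings are at x ∈ {-1, 1}.
Finally, putting this together gives p.

3*y^3 + x^2 - 1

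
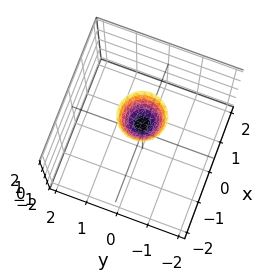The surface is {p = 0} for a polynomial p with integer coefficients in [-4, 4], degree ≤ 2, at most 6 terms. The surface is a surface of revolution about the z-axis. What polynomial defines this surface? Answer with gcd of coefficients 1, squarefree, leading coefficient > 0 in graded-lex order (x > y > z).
First, deg p = 2. A generic line meets the surface in up to 2 points.
Next, symmetry: the z-axis is an axis of rotation, so x and y enter only as x² + y².
Then, from the axis intercepts and sections: no y-intercept at any integer in the box; a circular section at z = 2 has radius between 0 and 1.
Finally, matching integer coefficients to the picture gives p. Check: (0, 0, 1) on the z-axis lies on the surface, and p(0, 0, 1) = 0. ✓

2*x^2 + 2*y^2 - z + 1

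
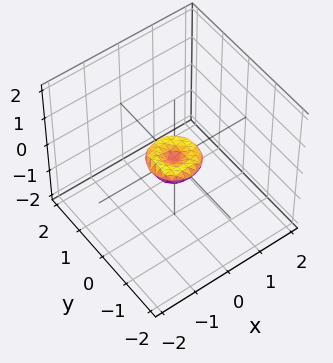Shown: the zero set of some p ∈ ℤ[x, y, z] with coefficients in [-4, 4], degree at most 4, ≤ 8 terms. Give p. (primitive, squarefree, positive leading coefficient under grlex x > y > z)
2*x^4 + 4*x^2*y^2 + 2*y^4 - x^2 - y^2 + 3*z^2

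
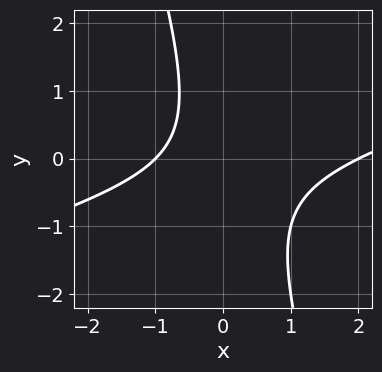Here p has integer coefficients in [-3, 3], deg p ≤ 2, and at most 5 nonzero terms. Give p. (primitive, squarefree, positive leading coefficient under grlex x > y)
deg p = 2. A generic line meets the curve in up to 2 points.
Observable constraints: among the integer gridlines, it crosses the x-axis at x ∈ {-1, 2}; it misses every integer gridline on the y-axis.
These observations pin down the coefficients.

x^2 - 3*x*y - y^2 - x - 2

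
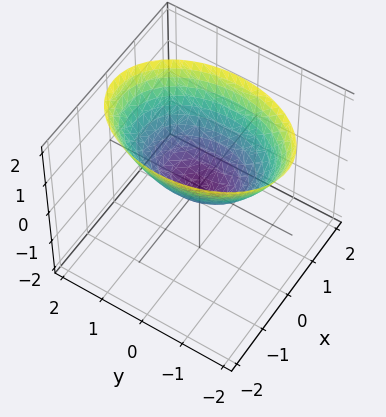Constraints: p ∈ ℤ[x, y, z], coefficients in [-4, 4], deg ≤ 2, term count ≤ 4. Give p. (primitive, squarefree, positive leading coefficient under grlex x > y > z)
First, the degree is 2 — a single bowl opening along one axis; a quadric.
Next, symmetries: it's symmetric under x → −x, forcing even powers of x; it's symmetric under y → −y, forcing even powers of y.
Next, observable constraints: one z-axis crossing is at z = 0; it meets the x-axis at x = 0 (among the integer gridlines); it meets the y-axis at y = 0 (among the integer gridlines).
Finally, fitting integer coefficients to these (and the overall shape) gives p.

2*x^2 + y^2 - 2*z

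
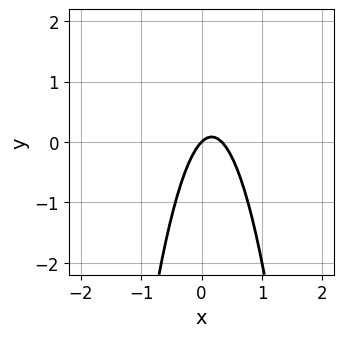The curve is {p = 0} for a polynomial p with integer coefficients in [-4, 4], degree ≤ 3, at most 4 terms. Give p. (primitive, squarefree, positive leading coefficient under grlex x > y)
3*x^2 - x + y

First, the degree is 2 — a generic line meets the curve in up to 2 points.
Next, from the axis intercepts and sections: one y-axis crossing is at y = 0; it crosses the x-axis at the gridline x = 0.
Finally, matching integer coefficients to the picture gives p.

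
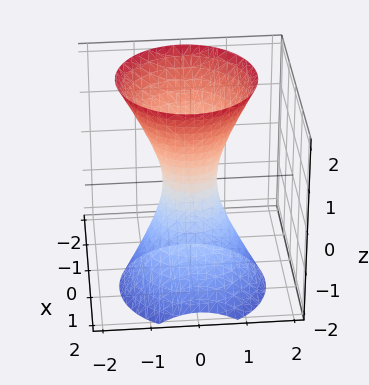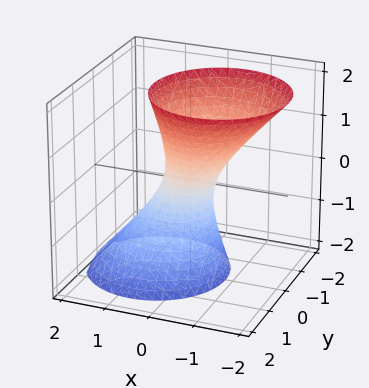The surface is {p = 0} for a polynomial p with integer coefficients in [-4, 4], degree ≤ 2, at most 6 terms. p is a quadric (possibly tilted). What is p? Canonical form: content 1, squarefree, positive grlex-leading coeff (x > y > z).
Degree: no degree-1 surface has this shape, so deg p = 2.
Observable constraints: no z-intercept at any integer in the box.
Matching integer coefficients to the picture gives p.

3*x^2 + 2*x*z + 3*y^2 - z^2 - 1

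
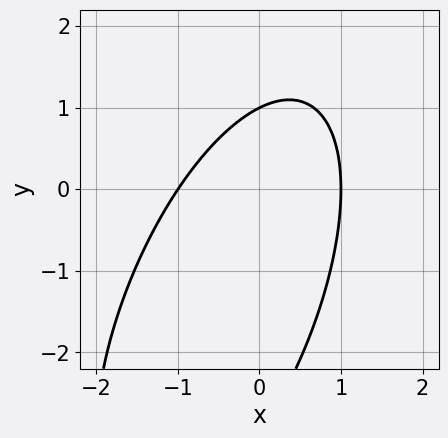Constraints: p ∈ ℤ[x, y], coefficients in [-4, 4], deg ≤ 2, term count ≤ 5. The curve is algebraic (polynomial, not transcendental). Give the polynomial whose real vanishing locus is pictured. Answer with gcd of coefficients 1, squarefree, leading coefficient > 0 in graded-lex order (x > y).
3*x^2 - 2*x*y + y^2 + 2*y - 3

(a) Degree: a generic line meets the curve in up to 2 points, so deg p = 2.
(b) From the axis intercepts and sections: one y-axis crossing is at y = 1; the x-axis gridline crossings are at x ∈ {-1, 1}.
(c) Putting this together gives p.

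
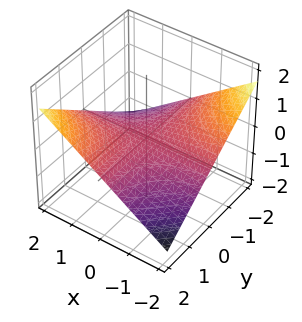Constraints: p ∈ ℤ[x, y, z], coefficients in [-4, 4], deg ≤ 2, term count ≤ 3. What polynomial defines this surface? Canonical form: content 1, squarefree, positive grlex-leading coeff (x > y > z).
x*y - 3*z

1. The degree is 2 — a saddle surface; a quadric.
2. Checking where it meets the axes: it crosses the z-axis at the gridline z = 0; every point of the x-axis in the box is on the surface; the visible y-axis segment lies entirely on the surface.
3. These observations pin down the coefficients.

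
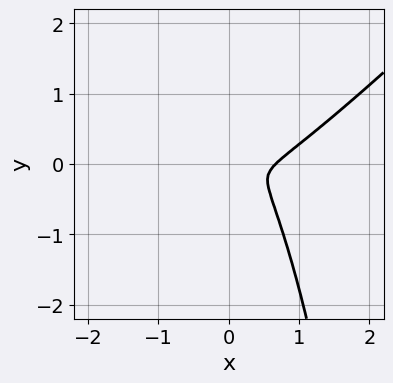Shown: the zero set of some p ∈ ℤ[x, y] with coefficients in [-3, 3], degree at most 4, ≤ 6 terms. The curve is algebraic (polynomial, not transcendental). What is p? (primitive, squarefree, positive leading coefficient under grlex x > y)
3*x^3 - 3*x^2*y - 2*x^2 - 2*y^2

First, deg p = 3.
Finally, solving for integer coefficients yields p as stated.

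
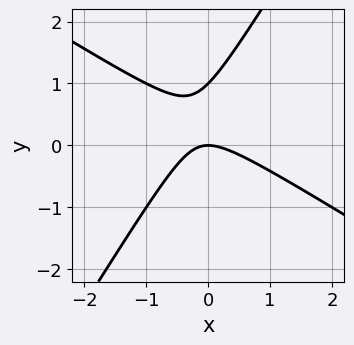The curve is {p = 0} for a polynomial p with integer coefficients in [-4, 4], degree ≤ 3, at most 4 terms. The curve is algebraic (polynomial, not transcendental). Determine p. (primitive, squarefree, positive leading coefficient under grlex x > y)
x^2 + x*y - y^2 + y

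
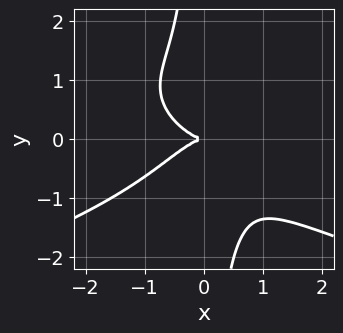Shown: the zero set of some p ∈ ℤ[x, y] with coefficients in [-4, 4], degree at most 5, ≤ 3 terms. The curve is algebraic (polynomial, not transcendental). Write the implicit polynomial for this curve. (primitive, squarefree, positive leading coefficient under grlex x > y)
3*x*y^3 + 2*x^3 + 3*y^2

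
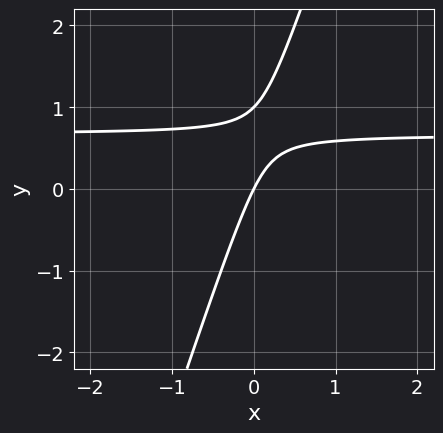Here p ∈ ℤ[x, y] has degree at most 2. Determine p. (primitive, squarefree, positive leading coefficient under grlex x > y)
3*x*y - y^2 - 2*x + y

First, deg p = 2. A generic line meets the curve in up to 2 points.
Next, checking where it meets the axes: the y-axis gridline crossings are at y ∈ {0, 1}; one x-axis crossing is at x = 0.
Finally, putting this together gives p.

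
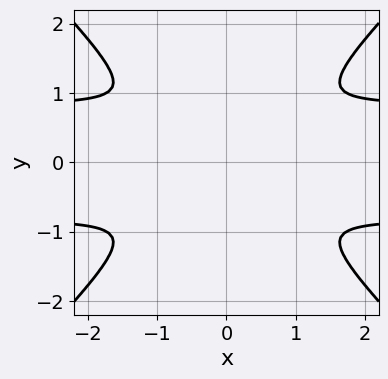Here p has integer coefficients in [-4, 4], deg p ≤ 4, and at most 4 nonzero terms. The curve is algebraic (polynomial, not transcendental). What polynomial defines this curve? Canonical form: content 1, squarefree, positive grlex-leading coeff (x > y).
3*x^2*y^2 - 3*y^4 - 2*x^2

1. deg p = 4.
2. Symmetries: mirror symmetry x ↦ −x ⇒ only even powers of x; the y ↦ −y reflection is a symmetry, so y appears only in even powers.
3. Fitting integer coefficients to these (and the overall shape) gives p.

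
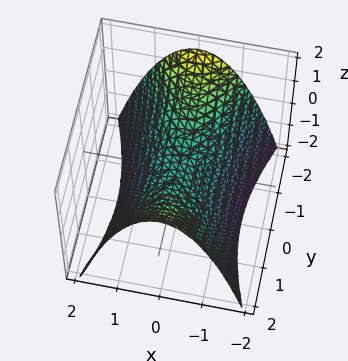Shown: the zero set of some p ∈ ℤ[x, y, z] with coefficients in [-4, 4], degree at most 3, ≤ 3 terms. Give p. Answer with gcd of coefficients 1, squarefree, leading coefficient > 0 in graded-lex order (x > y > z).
3*x^2 - y^2 + 3*z

(a) deg p = 2. A hyperbolic paraboloid; a quadric.
(b) Symmetries: it's symmetric under y → −y, forcing even powers of y; the x ↦ −x reflection is a symmetry, so x appears only in even powers.
(c) Reading off the gridlines: it crosses the y-axis at the gridline y = 0; it meets the x-axis at x = 0 (among the integer gridlines); it crosses the z-axis at the gridline z = 0.
(d) These observations pin down the coefficients.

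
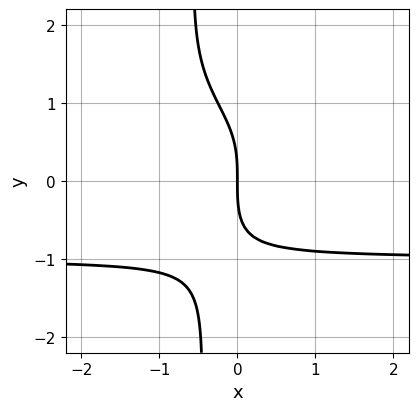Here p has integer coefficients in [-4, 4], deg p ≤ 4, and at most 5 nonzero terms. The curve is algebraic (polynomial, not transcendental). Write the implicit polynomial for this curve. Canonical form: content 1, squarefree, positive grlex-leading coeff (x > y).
2*x*y^3 - x*y^2 + y^3 + 3*x

First, degree: the shape is more complex than any degree-3 curve, so deg p = 4.
Next, checking where it meets the axes: it crosses the y-axis at the gridline y = 0; it meets the x-axis at x = 0 (among the integer gridlines).
Finally, solving for integer coefficients yields p as stated.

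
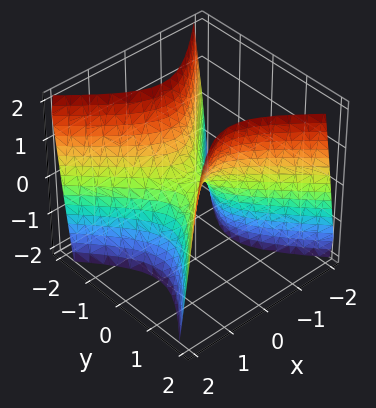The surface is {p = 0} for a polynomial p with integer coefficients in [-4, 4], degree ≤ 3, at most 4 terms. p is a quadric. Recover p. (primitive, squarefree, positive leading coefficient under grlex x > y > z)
2*x^2 - 2*y^2 + z

The degree is 2 — a saddle surface; a quadric.
Symmetries: the x ↦ −x reflection is a symmetry, so x appears only in even powers; mirror symmetry y ↦ −y ⇒ only even powers of y.
Against the integer gridlines: one y-axis crossing is at y = 0; one x-axis crossing is at x = 0.
Matching integer coefficients to the picture gives p.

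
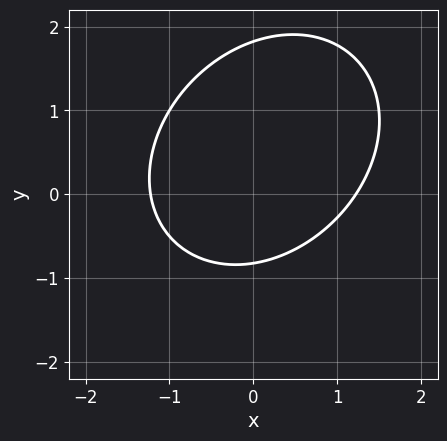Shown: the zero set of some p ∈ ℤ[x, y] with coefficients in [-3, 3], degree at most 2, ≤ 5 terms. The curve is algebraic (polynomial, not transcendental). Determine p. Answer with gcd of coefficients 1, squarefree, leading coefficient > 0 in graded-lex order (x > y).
deg p = 2. A generic line meets the curve in up to 2 points.
Matching integer coefficients to the picture gives p.

2*x^2 - x*y + 2*y^2 - 2*y - 3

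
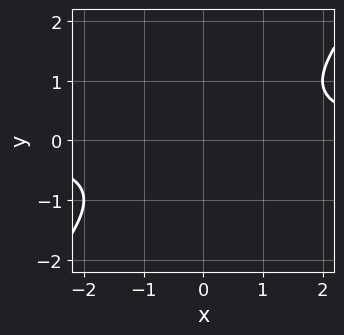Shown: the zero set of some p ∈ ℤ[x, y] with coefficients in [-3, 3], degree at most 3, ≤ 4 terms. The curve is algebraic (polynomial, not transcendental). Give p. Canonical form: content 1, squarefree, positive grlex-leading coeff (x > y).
x*y - y^2 - 1

Degree: the shape is more complex than any degree-1 curve, so deg p = 2.
Reading off the gridlines: it misses every integer gridline on the y-axis; no x-intercept at any integer in the box.
Putting this together gives p.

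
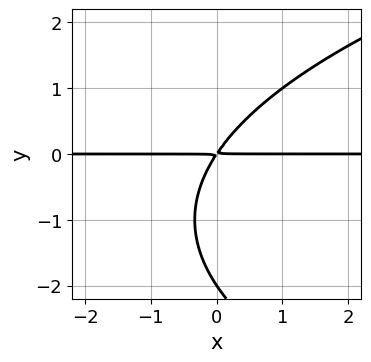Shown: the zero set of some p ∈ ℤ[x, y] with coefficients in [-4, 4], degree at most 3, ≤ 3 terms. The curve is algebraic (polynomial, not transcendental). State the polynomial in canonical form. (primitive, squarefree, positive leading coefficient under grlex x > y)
1. The degree is 3 — no degree-2 curve has this shape.
2. Reading off the gridlines: it meets the y-axis at y = -2 (among the integer gridlines); the visible x-axis segment lies entirely on the curve.
3. These observations pin down the coefficients.

y^3 - 3*x*y + 2*y^2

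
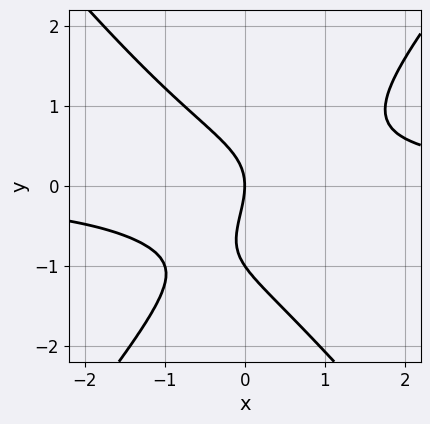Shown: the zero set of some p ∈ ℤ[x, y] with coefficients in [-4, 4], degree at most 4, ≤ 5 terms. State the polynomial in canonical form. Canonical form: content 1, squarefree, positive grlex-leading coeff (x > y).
3*x^2*y - 2*y^3 - 2*y^2 - 3*x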